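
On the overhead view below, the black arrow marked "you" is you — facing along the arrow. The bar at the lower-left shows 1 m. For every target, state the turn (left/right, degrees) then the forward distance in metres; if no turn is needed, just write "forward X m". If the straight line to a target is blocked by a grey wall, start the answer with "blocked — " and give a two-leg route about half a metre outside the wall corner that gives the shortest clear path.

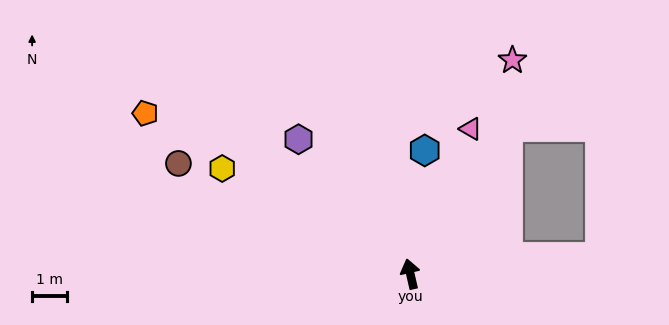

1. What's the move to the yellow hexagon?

turn left 48°, forward 6.2 m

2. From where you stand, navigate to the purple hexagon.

turn left 27°, forward 5.0 m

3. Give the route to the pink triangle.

turn right 36°, forward 4.5 m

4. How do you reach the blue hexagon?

turn right 20°, forward 3.6 m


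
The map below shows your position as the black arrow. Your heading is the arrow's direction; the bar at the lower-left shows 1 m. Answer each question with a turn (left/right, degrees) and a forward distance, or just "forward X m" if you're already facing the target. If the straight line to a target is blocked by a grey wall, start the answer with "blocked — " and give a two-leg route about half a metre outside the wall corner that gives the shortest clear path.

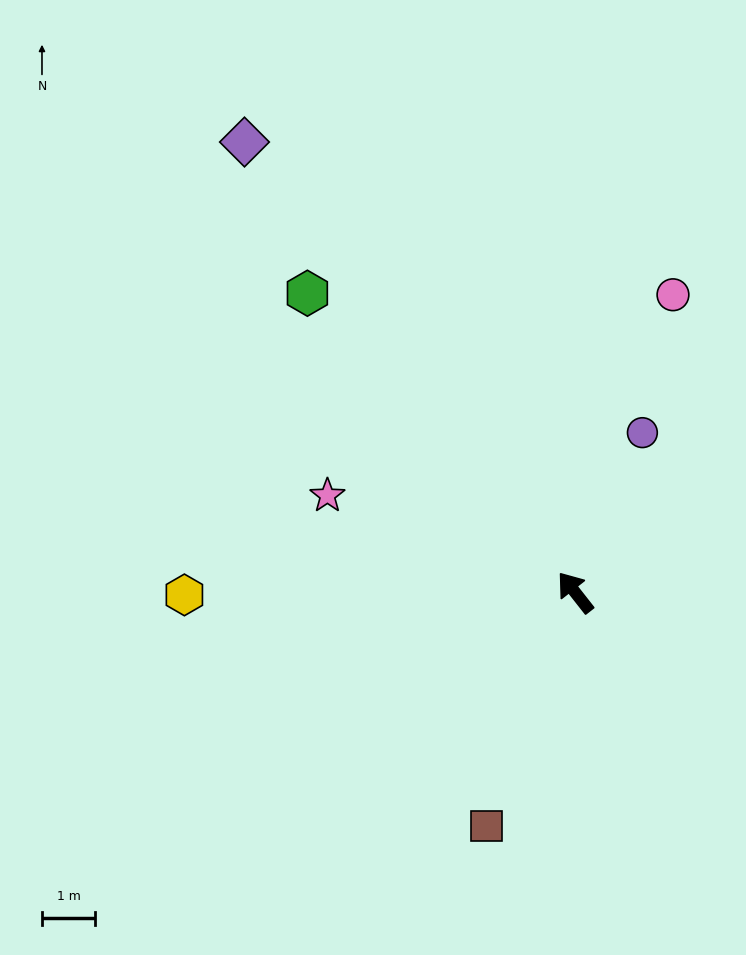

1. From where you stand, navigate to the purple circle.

turn right 61°, forward 3.2 m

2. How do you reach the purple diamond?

forward 10.5 m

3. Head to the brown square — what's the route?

turn left 121°, forward 4.7 m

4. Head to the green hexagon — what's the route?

turn left 4°, forward 7.5 m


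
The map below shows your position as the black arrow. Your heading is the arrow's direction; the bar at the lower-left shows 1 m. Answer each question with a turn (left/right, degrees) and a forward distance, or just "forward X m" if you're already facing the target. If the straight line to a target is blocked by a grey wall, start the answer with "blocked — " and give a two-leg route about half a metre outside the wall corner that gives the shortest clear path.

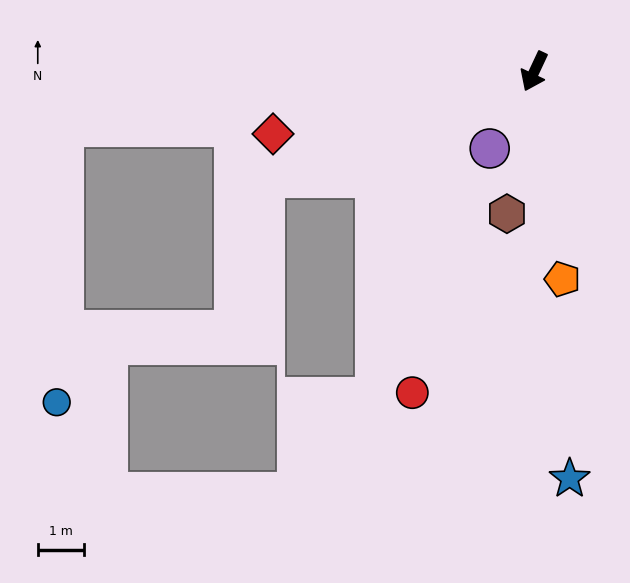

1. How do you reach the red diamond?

turn right 51°, forward 5.8 m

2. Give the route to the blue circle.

blocked — turn right 58°, forward 10.2 m, then turn left 82°, forward 5.9 m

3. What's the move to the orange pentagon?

turn left 33°, forward 4.5 m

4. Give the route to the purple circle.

turn right 5°, forward 1.9 m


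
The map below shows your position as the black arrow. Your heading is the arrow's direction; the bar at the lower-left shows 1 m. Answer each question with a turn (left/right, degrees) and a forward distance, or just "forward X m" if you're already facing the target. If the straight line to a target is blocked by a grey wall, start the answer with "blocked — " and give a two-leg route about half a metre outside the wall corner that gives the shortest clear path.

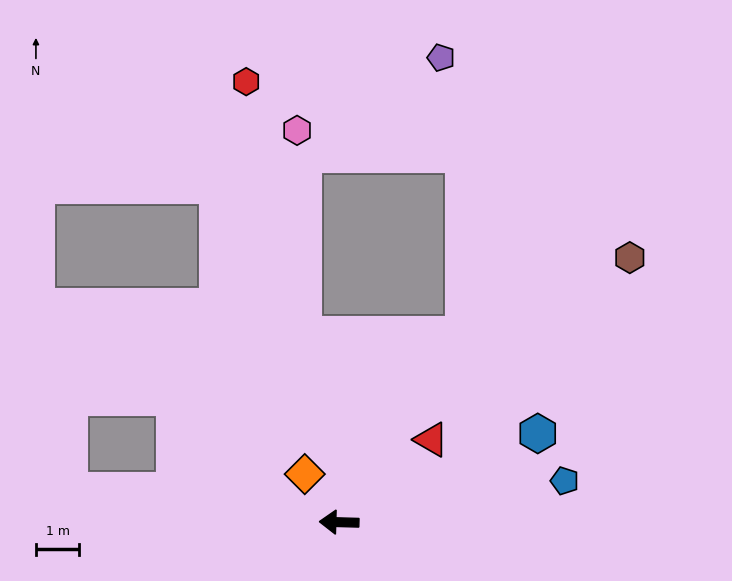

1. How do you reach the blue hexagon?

turn right 154°, forward 5.0 m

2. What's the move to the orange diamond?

turn right 53°, forward 1.4 m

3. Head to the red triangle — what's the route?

turn right 136°, forward 2.9 m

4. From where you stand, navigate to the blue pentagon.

turn right 168°, forward 5.3 m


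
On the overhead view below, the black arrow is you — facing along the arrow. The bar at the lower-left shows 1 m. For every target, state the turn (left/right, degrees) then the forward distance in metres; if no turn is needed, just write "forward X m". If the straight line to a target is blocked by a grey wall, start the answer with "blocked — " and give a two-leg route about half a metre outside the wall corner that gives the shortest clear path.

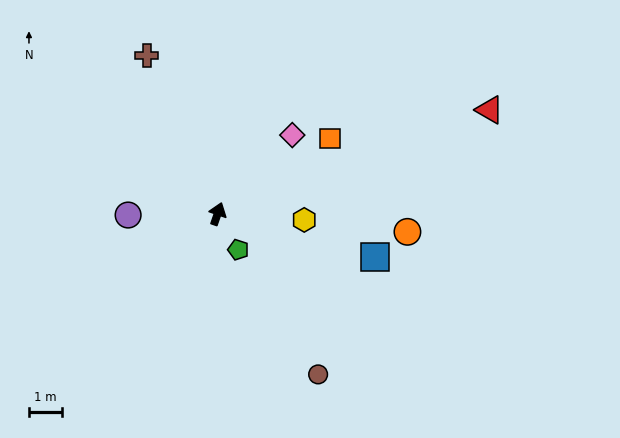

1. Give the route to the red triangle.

turn right 50°, forward 8.9 m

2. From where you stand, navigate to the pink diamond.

turn right 24°, forward 3.3 m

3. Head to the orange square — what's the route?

turn right 37°, forward 4.1 m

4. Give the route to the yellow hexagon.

turn right 75°, forward 2.6 m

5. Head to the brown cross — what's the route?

turn left 43°, forward 5.3 m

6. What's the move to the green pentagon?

turn right 131°, forward 1.3 m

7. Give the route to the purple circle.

turn left 110°, forward 2.7 m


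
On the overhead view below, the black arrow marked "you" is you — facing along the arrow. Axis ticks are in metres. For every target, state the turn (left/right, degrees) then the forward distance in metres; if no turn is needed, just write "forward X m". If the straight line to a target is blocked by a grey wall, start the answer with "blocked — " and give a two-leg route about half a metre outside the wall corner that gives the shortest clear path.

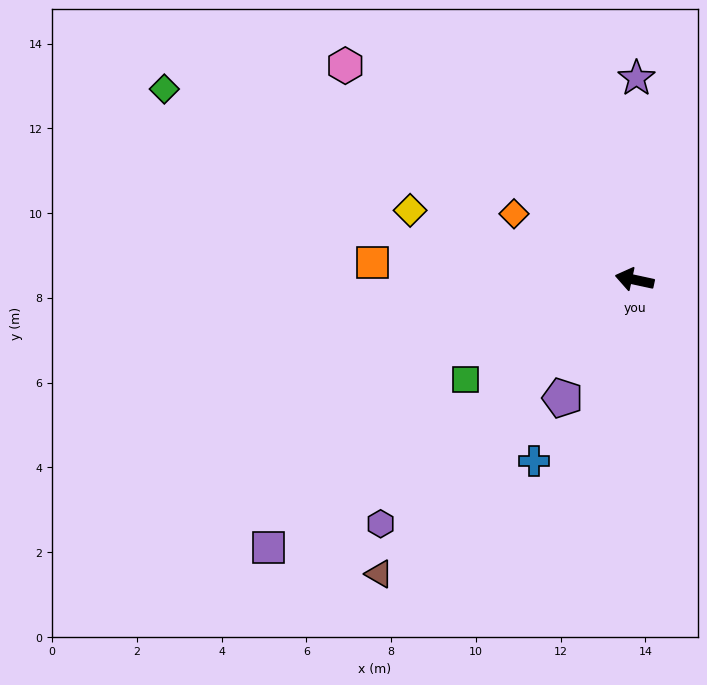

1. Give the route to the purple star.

turn right 78°, forward 4.8 m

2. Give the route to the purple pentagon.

turn left 71°, forward 3.3 m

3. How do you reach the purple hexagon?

turn left 56°, forward 8.3 m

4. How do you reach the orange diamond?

turn right 16°, forward 3.2 m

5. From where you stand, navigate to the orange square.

turn left 8°, forward 6.2 m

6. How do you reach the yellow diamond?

turn right 5°, forward 5.5 m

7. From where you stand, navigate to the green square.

turn left 43°, forward 4.6 m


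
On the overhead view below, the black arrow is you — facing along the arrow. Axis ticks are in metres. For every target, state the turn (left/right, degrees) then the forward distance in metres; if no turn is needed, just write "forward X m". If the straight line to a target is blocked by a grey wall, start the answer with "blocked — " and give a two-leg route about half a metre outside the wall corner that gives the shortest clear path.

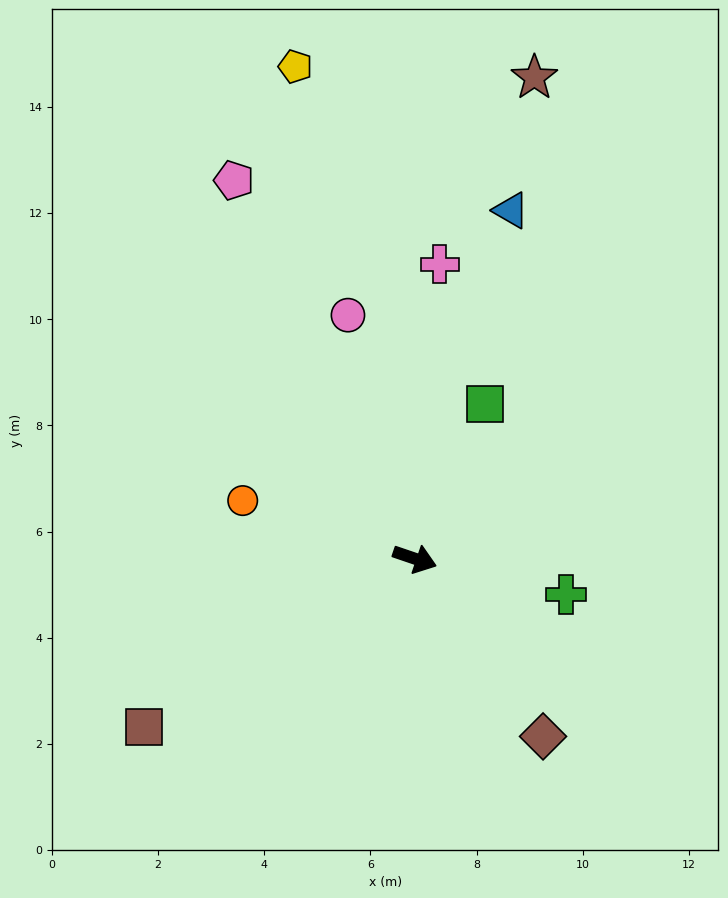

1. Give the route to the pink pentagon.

turn left 134°, forward 7.9 m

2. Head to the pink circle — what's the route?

turn left 124°, forward 4.8 m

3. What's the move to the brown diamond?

turn right 35°, forward 4.1 m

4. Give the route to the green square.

turn left 84°, forward 3.2 m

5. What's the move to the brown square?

turn right 129°, forward 6.0 m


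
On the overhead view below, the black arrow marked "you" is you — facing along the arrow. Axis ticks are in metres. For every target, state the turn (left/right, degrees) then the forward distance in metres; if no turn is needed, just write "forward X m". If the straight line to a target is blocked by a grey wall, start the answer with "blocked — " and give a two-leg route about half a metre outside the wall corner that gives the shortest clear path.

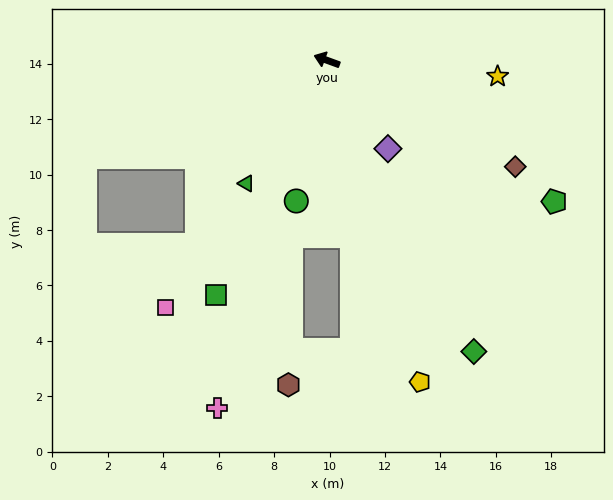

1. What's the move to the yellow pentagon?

turn left 126°, forward 12.1 m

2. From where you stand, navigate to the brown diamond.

turn left 171°, forward 7.8 m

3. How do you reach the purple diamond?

turn left 145°, forward 3.9 m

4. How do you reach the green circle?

turn left 98°, forward 5.2 m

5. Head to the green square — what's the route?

turn left 85°, forward 9.4 m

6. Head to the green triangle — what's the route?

turn left 77°, forward 5.3 m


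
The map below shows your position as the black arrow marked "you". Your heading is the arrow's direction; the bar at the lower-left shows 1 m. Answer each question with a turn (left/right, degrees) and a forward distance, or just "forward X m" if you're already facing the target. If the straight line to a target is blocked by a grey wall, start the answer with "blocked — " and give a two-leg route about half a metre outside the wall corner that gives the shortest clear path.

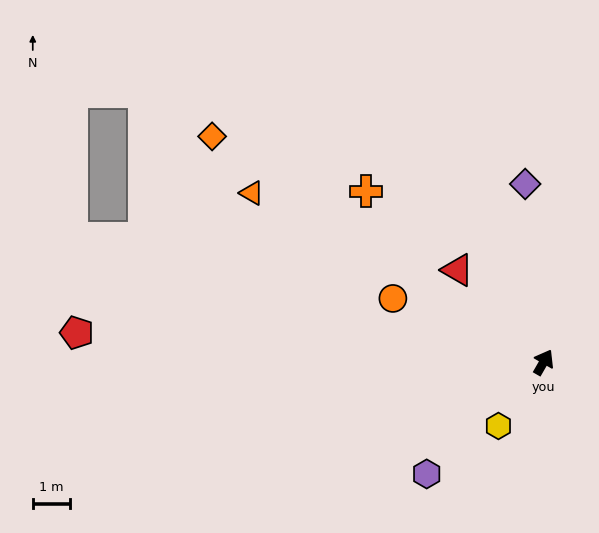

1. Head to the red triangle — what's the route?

turn left 73°, forward 3.4 m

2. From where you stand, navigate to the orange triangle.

turn left 90°, forward 9.0 m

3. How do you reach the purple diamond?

turn left 36°, forward 4.8 m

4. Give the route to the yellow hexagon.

turn left 175°, forward 2.1 m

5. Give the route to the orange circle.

turn left 97°, forward 4.4 m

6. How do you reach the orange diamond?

turn left 86°, forward 10.7 m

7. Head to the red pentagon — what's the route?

turn left 116°, forward 12.5 m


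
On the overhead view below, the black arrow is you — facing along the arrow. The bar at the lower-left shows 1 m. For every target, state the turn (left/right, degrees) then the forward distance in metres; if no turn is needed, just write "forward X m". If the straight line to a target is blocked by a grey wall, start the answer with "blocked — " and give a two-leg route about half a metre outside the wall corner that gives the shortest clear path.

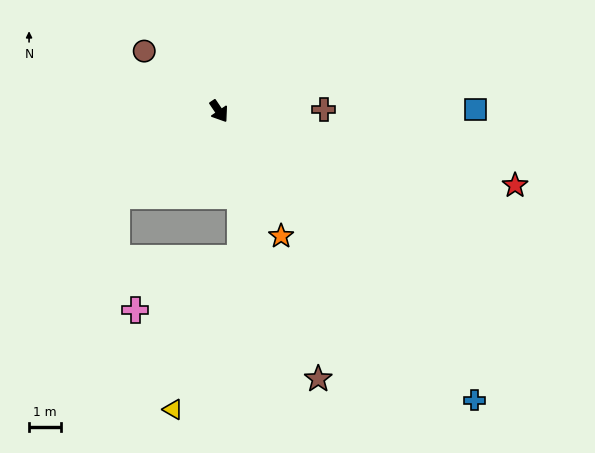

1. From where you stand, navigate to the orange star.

turn right 8°, forward 4.3 m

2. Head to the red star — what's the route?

turn left 42°, forward 9.5 m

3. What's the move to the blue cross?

turn left 7°, forward 12.0 m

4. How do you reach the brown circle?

turn right 163°, forward 3.0 m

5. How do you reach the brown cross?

turn left 57°, forward 3.3 m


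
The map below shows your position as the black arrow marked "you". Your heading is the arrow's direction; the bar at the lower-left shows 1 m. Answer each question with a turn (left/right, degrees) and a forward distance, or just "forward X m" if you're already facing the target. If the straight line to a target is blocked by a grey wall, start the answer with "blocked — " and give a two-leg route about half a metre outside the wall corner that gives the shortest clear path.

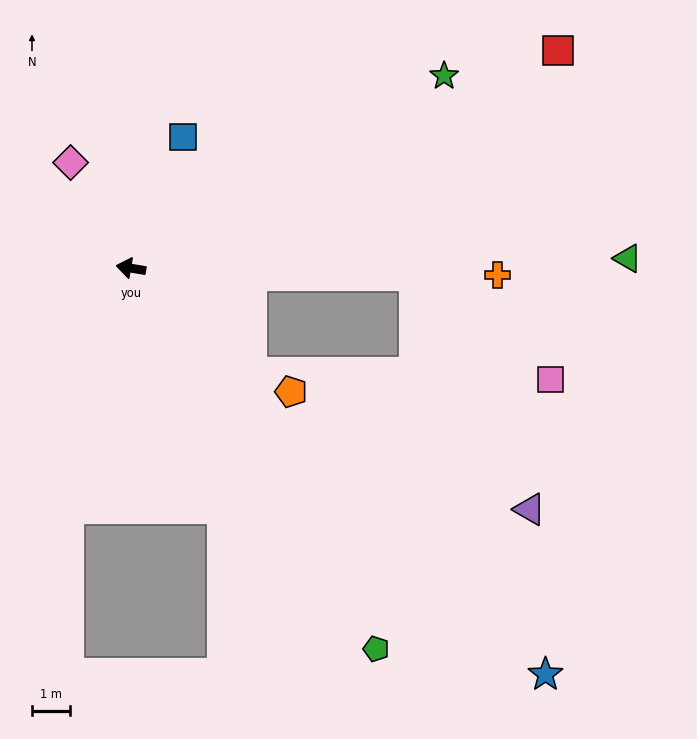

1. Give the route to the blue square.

turn right 102°, forward 3.7 m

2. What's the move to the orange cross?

turn right 171°, forward 9.7 m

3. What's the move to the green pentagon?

turn left 132°, forward 11.9 m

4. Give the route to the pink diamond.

turn right 51°, forward 3.2 m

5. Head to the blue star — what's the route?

turn left 145°, forward 15.3 m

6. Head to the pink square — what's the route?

blocked — turn right 172°, forward 7.5 m, then turn right 36°, forward 4.5 m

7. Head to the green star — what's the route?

turn right 139°, forward 9.7 m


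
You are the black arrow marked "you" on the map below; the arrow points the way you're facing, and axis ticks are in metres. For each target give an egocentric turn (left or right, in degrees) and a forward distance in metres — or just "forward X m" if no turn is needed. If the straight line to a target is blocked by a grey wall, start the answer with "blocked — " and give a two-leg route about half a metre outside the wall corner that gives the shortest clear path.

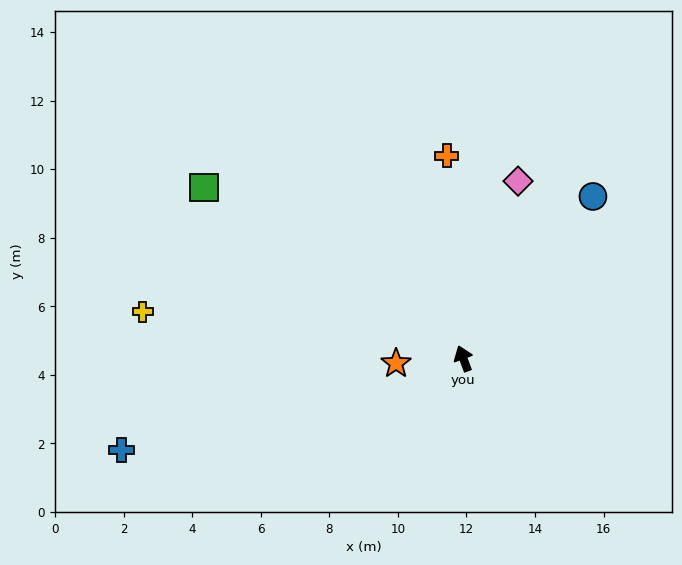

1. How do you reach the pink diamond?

turn right 37°, forward 5.4 m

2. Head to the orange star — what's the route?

turn left 74°, forward 2.0 m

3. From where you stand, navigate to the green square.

turn left 36°, forward 9.1 m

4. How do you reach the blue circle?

turn right 59°, forward 6.1 m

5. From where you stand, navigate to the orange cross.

turn right 16°, forward 5.9 m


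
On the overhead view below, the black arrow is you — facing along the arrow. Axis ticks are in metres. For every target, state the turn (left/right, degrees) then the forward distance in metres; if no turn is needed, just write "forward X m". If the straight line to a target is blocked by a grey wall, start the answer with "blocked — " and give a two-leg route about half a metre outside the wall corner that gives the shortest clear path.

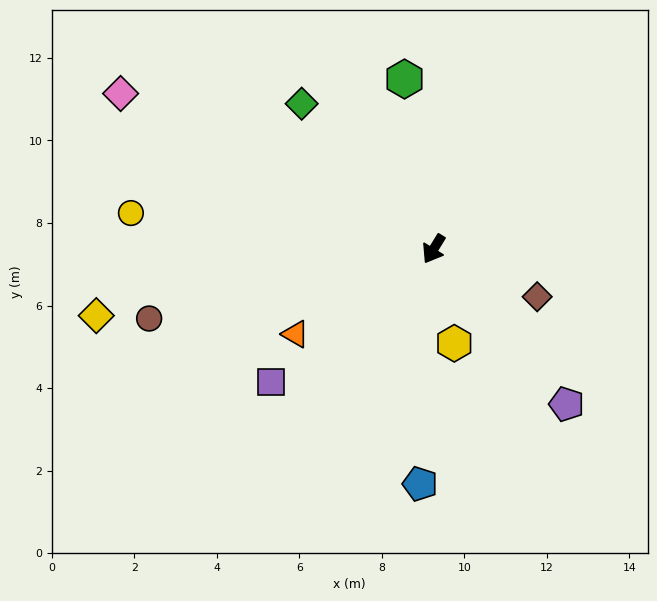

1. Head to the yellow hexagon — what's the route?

turn left 44°, forward 2.3 m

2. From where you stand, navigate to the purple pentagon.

turn left 72°, forward 4.9 m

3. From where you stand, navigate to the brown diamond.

turn left 97°, forward 2.8 m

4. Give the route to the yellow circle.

turn right 65°, forward 7.4 m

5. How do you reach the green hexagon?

turn right 139°, forward 4.2 m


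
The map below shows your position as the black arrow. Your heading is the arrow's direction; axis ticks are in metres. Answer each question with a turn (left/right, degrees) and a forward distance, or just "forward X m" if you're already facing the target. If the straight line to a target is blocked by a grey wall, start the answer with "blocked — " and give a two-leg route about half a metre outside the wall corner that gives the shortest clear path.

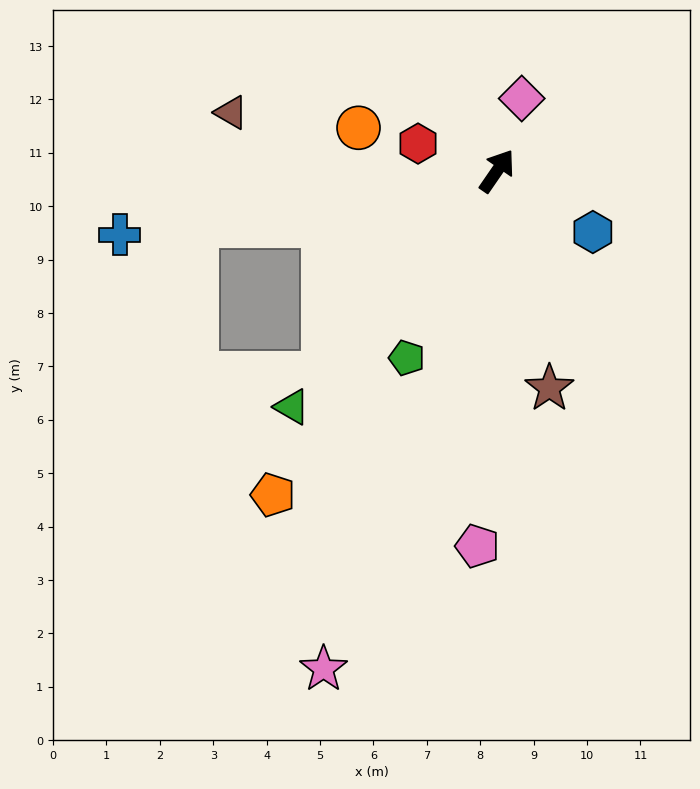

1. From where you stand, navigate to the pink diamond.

turn left 16°, forward 1.4 m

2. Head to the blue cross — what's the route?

turn left 134°, forward 7.2 m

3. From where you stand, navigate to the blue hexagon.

turn right 88°, forward 2.1 m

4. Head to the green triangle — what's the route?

turn left 174°, forward 5.9 m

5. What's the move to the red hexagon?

turn left 105°, forward 1.6 m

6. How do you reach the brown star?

turn right 132°, forward 4.2 m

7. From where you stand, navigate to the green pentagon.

turn right 171°, forward 3.9 m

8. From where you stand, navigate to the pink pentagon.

turn right 148°, forward 7.0 m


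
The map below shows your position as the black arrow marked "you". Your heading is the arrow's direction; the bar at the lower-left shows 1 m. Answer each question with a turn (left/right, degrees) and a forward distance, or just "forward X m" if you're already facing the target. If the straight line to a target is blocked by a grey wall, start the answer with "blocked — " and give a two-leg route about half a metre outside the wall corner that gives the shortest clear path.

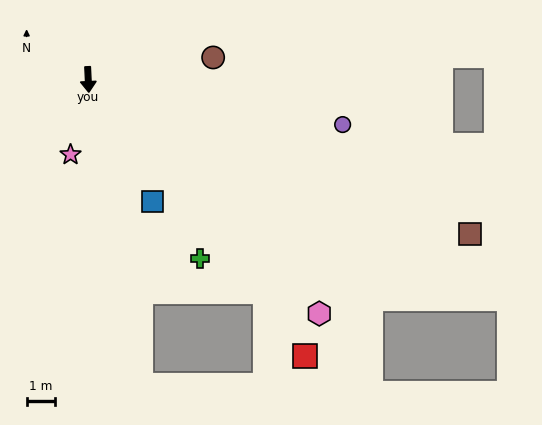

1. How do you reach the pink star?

turn right 16°, forward 2.7 m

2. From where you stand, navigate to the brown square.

turn left 65°, forward 14.6 m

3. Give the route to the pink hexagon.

turn left 42°, forward 11.7 m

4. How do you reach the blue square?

turn left 25°, forward 4.9 m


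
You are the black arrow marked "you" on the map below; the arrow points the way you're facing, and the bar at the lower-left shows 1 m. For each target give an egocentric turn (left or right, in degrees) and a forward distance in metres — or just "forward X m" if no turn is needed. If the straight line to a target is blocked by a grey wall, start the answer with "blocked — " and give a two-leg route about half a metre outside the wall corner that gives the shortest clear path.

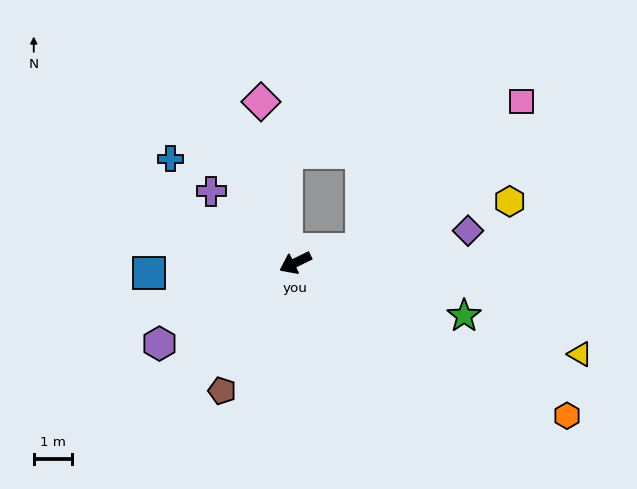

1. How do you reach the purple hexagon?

turn left 5°, forward 4.1 m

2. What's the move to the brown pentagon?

turn left 34°, forward 3.9 m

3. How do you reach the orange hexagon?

turn left 124°, forward 8.1 m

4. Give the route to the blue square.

turn right 22°, forward 3.8 m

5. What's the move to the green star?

turn left 136°, forward 4.6 m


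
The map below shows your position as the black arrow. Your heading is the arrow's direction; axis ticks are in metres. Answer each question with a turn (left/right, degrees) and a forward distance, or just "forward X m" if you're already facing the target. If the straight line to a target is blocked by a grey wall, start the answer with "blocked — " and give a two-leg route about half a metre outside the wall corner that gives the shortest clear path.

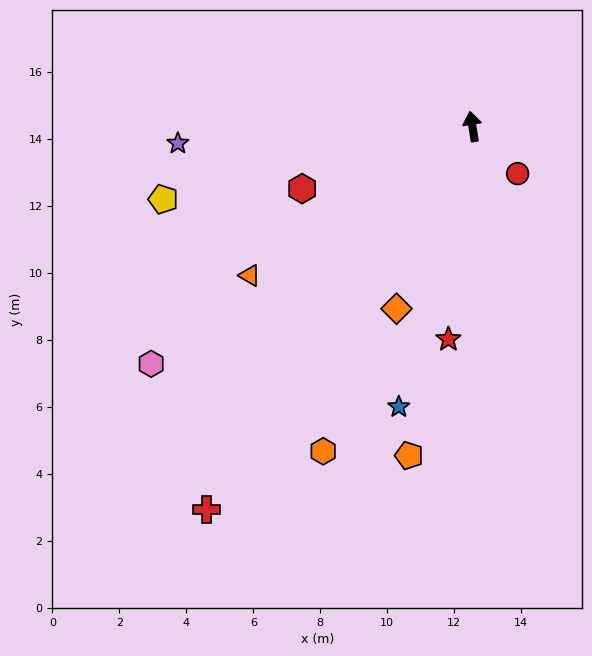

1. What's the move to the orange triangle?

turn left 115°, forward 8.0 m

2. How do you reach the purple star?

turn left 84°, forward 8.8 m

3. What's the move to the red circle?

turn right 145°, forward 1.9 m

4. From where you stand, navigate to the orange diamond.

turn left 148°, forward 5.9 m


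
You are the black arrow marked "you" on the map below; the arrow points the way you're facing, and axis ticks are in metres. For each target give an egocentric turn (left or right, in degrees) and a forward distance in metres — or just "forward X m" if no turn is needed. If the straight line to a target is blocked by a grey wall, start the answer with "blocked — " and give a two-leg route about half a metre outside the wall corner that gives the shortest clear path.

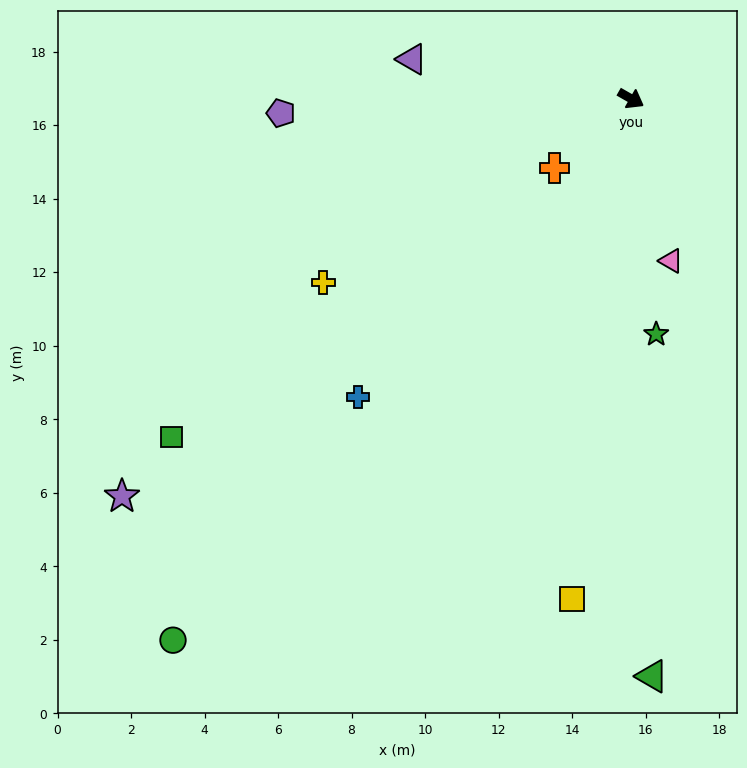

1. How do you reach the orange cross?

turn right 108°, forward 2.8 m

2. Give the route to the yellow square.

turn right 67°, forward 13.7 m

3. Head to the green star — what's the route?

turn right 54°, forward 6.4 m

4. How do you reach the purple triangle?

turn right 161°, forward 6.1 m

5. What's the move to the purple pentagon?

turn right 148°, forward 9.5 m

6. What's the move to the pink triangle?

turn right 46°, forward 4.5 m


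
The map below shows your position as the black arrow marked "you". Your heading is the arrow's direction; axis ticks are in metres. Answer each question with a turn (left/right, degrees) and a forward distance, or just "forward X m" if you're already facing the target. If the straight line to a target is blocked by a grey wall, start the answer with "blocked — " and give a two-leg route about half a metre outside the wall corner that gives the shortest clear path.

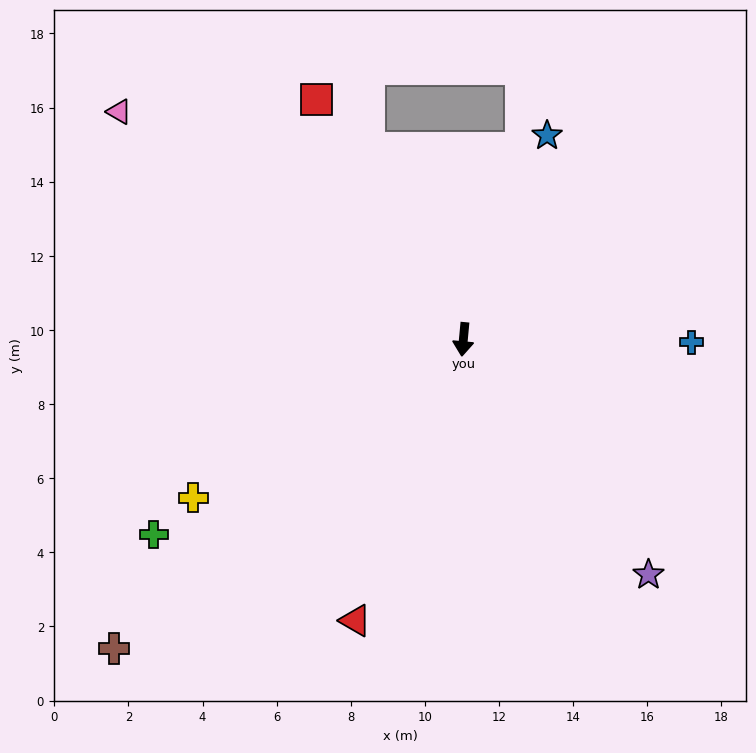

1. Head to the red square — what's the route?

turn right 143°, forward 7.6 m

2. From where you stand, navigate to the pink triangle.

turn right 118°, forward 11.1 m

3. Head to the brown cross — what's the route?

turn right 43°, forward 12.6 m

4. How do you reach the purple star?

turn left 44°, forward 8.1 m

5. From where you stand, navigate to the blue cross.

turn left 95°, forward 6.2 m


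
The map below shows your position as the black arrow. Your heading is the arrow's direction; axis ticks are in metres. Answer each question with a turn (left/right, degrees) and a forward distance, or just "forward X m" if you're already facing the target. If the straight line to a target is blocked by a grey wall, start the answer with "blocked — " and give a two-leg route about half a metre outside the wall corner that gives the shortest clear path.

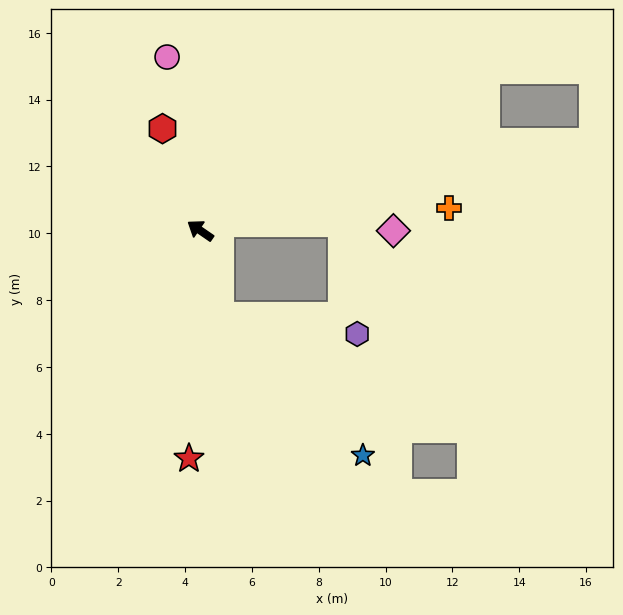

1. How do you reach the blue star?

blocked — turn left 138°, forward 2.6 m, then turn left 32°, forward 6.0 m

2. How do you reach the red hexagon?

turn right 35°, forward 3.3 m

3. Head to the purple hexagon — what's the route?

blocked — turn left 138°, forward 2.6 m, then turn left 69°, forward 4.1 m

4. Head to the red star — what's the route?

turn left 122°, forward 6.8 m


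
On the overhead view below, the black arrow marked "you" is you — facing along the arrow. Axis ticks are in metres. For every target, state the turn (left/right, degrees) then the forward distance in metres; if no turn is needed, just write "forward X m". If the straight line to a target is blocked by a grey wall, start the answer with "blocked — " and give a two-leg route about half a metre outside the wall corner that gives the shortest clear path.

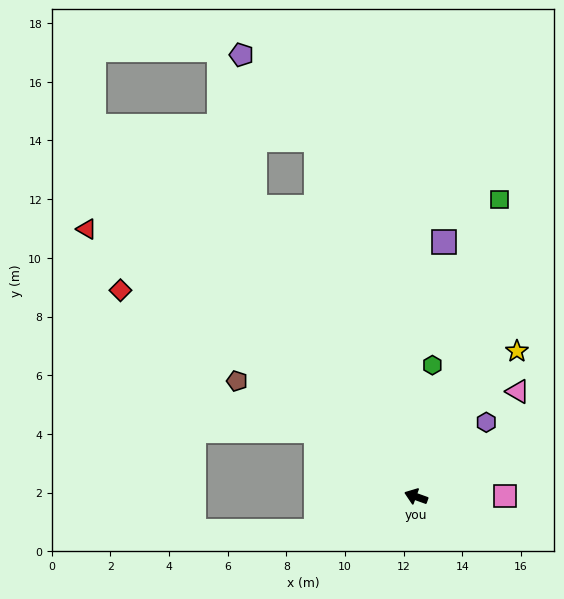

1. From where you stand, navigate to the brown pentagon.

turn right 13°, forward 7.3 m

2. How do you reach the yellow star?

turn right 105°, forward 6.0 m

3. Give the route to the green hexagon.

turn right 77°, forward 4.5 m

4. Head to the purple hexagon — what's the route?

turn right 114°, forward 3.5 m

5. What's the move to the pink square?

turn right 160°, forward 3.0 m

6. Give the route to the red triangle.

turn right 19°, forward 14.5 m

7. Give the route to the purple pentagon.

blocked — turn right 55°, forward 12.6 m, then turn left 26°, forward 3.9 m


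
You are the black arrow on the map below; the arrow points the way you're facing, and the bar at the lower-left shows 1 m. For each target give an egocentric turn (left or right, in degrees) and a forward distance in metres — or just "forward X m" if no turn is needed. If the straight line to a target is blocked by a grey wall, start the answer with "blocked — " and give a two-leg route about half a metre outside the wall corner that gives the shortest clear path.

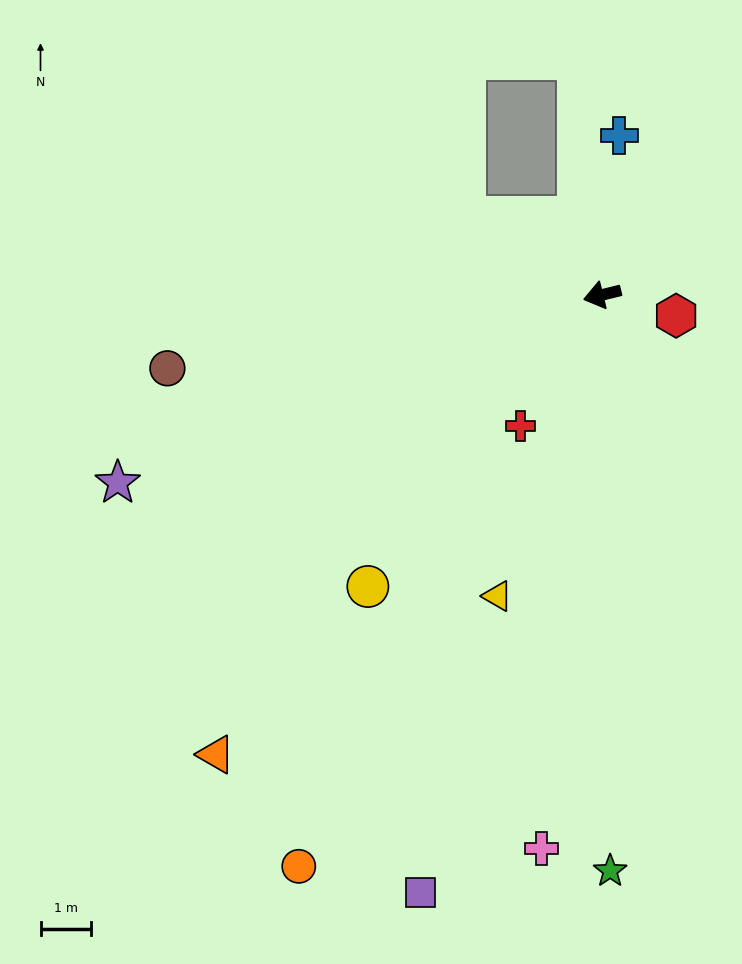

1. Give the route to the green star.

turn left 77°, forward 11.3 m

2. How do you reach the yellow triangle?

turn left 57°, forward 6.3 m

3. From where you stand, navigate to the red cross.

turn left 44°, forward 3.0 m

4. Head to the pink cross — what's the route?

turn left 70°, forward 11.0 m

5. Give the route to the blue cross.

turn right 110°, forward 3.2 m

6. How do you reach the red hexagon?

turn left 150°, forward 1.5 m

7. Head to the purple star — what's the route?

turn left 7°, forward 10.2 m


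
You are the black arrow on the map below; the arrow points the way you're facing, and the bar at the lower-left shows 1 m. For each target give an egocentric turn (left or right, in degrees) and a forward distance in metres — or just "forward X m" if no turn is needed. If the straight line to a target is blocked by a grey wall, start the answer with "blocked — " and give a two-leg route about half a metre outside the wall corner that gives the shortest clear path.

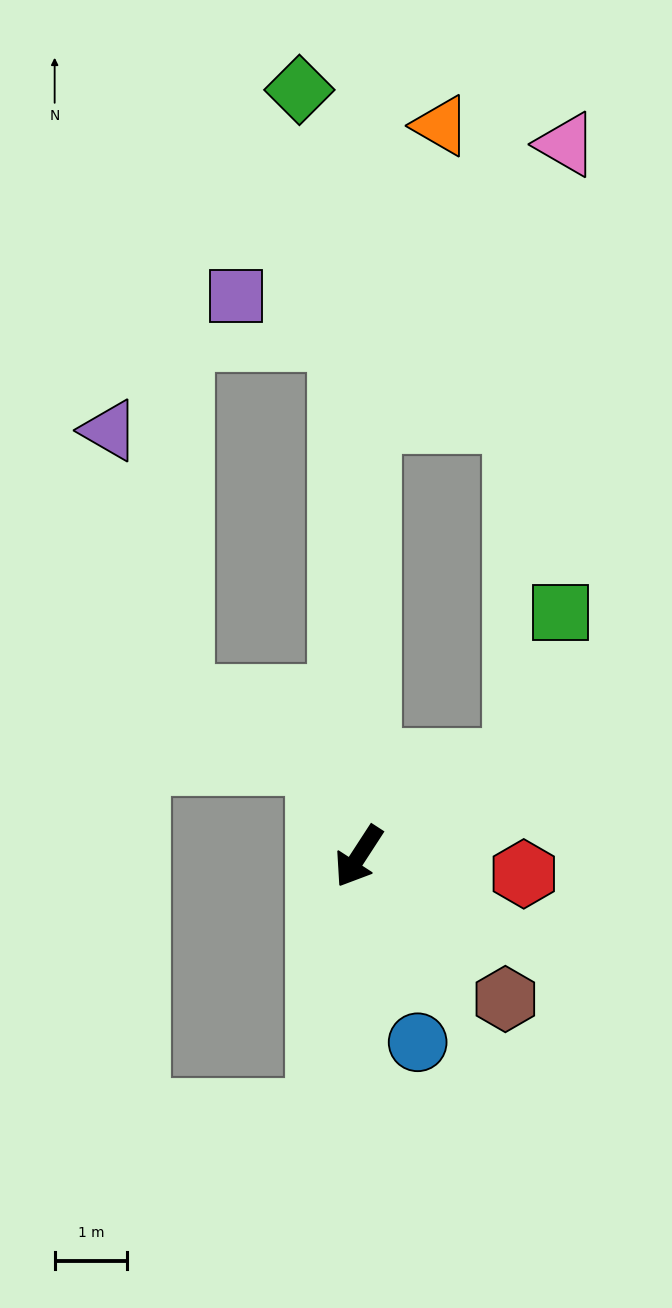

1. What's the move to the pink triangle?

blocked — turn right 149°, forward 6.0 m, then turn right 33°, forward 4.7 m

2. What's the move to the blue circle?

turn left 51°, forward 2.7 m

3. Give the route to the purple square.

blocked — turn right 145°, forward 7.1 m, then turn left 65°, forward 1.5 m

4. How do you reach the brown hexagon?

turn left 79°, forward 2.8 m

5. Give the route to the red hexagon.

turn left 117°, forward 2.3 m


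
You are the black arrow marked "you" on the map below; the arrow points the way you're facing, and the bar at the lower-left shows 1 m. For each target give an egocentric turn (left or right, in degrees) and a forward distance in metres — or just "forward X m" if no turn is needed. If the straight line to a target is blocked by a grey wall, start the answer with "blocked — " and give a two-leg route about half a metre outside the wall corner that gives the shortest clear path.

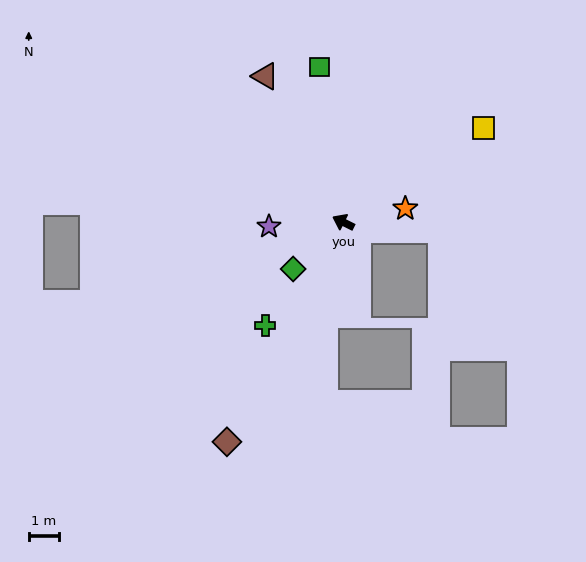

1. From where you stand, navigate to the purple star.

turn left 30°, forward 2.4 m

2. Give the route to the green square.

turn right 55°, forward 5.1 m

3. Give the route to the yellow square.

turn right 120°, forward 5.5 m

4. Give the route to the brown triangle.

turn right 35°, forward 5.4 m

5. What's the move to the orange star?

turn right 141°, forward 2.1 m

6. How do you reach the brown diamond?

turn left 89°, forward 8.1 m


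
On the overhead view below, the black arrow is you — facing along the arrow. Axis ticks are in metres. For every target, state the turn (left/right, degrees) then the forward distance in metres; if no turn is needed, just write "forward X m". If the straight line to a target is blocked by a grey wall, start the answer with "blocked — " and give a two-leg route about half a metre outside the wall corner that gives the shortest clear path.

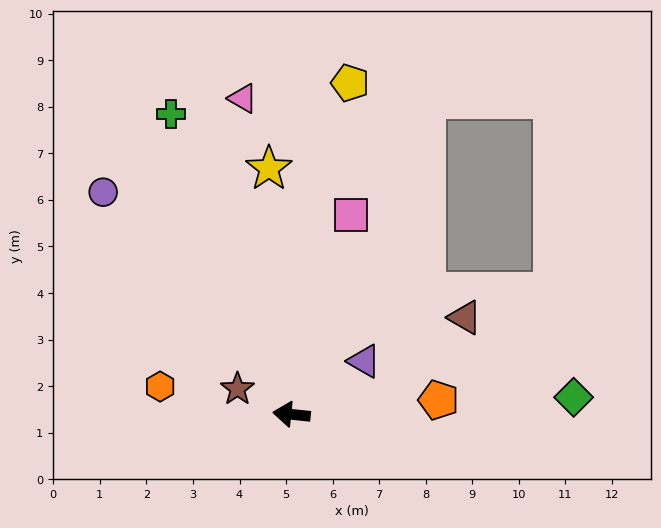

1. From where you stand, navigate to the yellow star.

turn right 79°, forward 5.3 m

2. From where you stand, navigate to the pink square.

turn right 101°, forward 4.5 m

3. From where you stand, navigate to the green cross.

turn right 62°, forward 7.0 m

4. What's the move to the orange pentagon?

turn right 168°, forward 3.2 m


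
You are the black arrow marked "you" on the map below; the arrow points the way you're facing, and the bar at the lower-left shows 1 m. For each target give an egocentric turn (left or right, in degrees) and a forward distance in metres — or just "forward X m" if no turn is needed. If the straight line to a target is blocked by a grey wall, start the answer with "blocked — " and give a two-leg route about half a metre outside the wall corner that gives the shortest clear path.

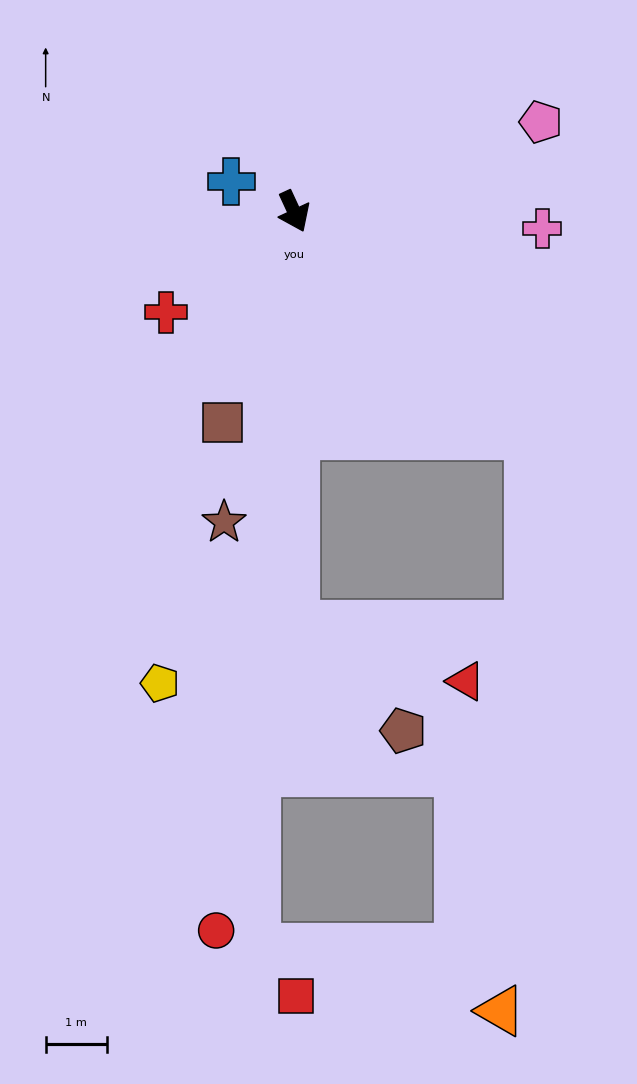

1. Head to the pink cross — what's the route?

turn left 61°, forward 4.1 m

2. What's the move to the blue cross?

turn right 140°, forward 1.1 m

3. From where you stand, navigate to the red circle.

turn right 31°, forward 11.9 m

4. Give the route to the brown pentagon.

blocked — turn right 25°, forward 6.8 m, then turn left 46°, forward 2.5 m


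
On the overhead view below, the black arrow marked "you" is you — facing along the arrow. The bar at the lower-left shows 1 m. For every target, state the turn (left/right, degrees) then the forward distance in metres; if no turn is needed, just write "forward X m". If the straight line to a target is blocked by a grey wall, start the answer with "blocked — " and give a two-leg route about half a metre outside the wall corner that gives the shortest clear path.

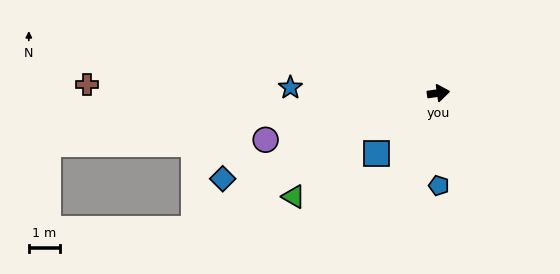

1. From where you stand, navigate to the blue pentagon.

turn right 98°, forward 3.0 m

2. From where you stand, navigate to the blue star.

turn left 170°, forward 4.8 m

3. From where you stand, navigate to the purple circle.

turn right 173°, forward 5.8 m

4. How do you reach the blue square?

turn right 144°, forward 2.8 m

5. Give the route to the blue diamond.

turn right 166°, forward 7.5 m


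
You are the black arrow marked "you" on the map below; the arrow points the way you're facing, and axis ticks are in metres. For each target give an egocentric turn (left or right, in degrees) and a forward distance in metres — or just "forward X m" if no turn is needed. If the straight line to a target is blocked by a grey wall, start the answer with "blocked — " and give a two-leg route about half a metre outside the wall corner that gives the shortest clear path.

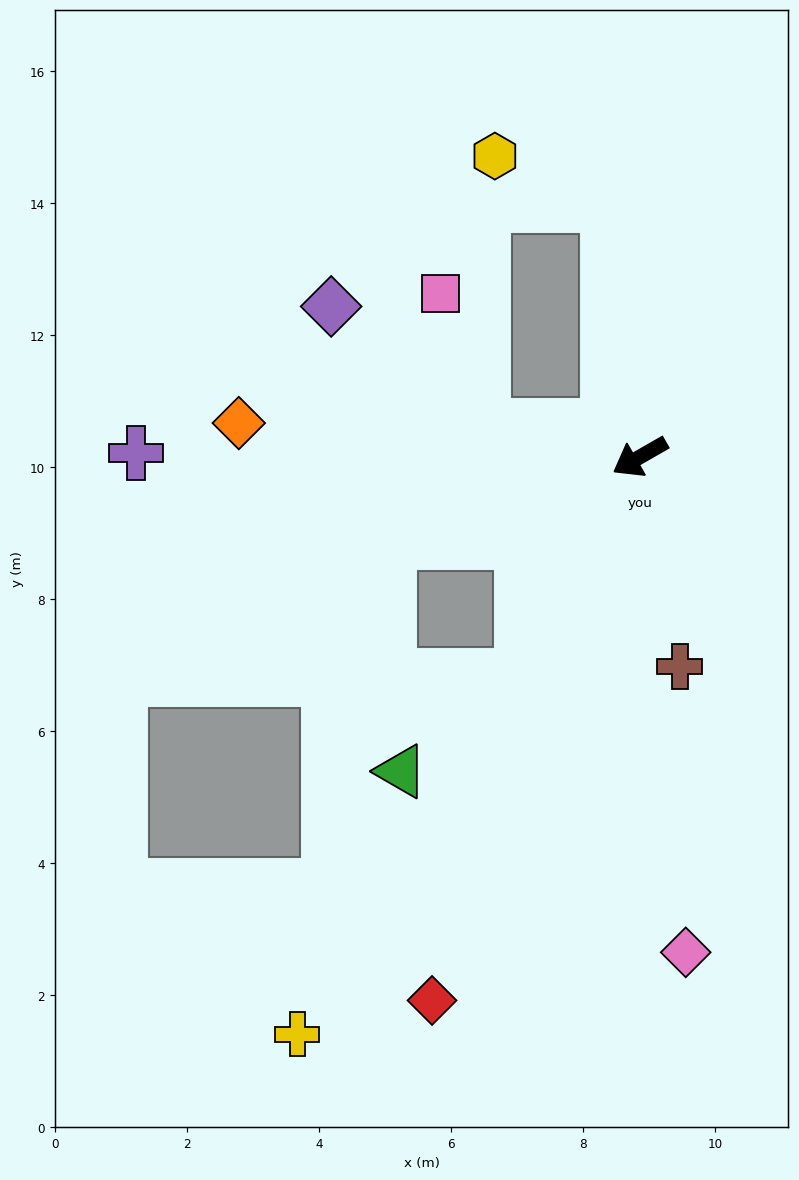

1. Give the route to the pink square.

blocked — turn right 41°, forward 2.4 m, then turn right 62°, forward 2.1 m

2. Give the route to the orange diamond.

turn right 35°, forward 6.1 m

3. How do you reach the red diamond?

turn left 39°, forward 8.8 m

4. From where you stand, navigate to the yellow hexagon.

blocked — turn right 113°, forward 3.9 m, then turn left 60°, forward 1.9 m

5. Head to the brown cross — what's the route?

turn left 71°, forward 3.2 m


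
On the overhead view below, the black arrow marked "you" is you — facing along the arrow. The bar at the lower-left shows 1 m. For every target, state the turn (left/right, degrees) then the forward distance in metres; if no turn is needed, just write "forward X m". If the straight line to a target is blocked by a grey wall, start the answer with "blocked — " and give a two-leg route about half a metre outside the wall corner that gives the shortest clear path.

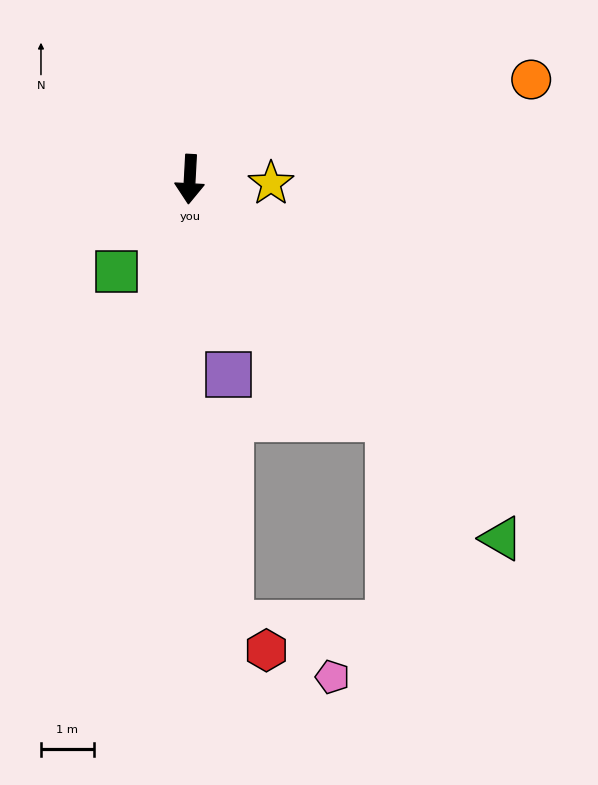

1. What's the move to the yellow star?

turn left 90°, forward 1.5 m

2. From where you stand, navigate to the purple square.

turn left 14°, forward 3.8 m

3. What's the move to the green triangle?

turn left 44°, forward 9.0 m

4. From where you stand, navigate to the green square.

turn right 35°, forward 2.2 m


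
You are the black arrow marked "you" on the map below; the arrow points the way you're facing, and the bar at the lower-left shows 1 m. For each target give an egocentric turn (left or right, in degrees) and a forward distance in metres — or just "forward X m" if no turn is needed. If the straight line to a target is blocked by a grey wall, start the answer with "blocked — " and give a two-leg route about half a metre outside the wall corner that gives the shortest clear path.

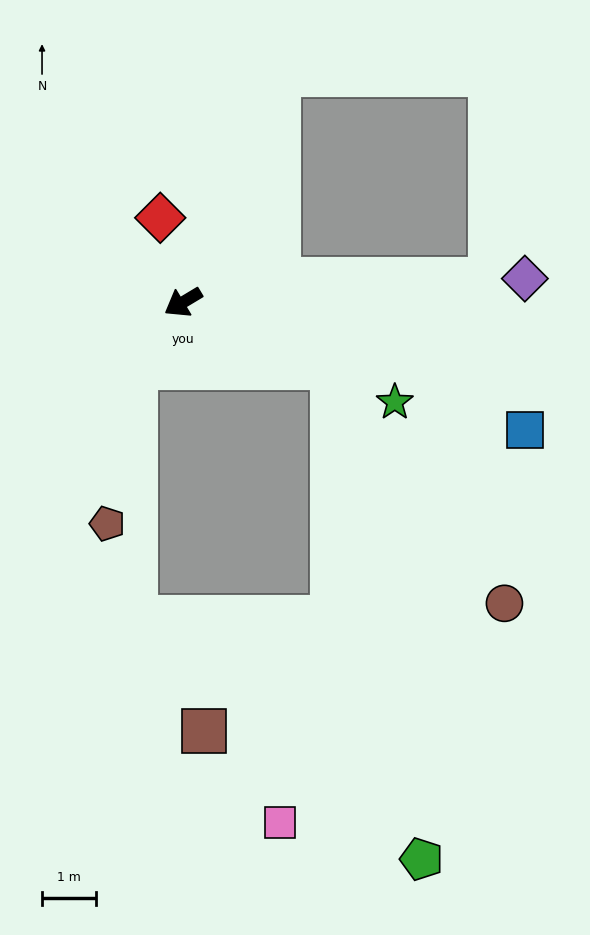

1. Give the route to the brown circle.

blocked — turn left 126°, forward 3.0 m, then turn right 31°, forward 5.4 m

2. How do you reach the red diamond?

turn right 106°, forward 1.6 m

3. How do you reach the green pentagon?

blocked — turn left 126°, forward 3.0 m, then turn right 57°, forward 9.3 m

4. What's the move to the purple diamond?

turn left 153°, forward 6.4 m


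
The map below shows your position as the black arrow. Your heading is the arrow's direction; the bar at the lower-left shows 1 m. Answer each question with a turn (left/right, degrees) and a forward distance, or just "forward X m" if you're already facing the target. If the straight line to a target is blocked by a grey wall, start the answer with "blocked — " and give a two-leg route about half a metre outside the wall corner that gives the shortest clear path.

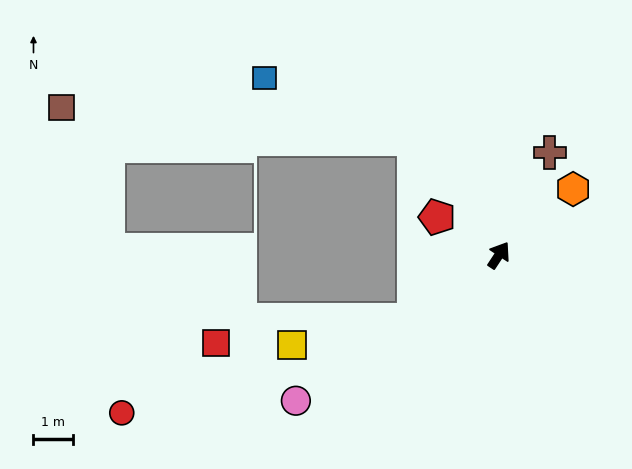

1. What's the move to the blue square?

blocked — turn left 70°, forward 3.7 m, then turn left 31°, forward 4.1 m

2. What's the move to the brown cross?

turn left 7°, forward 2.9 m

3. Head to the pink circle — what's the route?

turn left 159°, forward 6.4 m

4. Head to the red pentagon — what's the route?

turn left 92°, forward 1.9 m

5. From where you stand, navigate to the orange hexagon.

turn right 15°, forward 2.5 m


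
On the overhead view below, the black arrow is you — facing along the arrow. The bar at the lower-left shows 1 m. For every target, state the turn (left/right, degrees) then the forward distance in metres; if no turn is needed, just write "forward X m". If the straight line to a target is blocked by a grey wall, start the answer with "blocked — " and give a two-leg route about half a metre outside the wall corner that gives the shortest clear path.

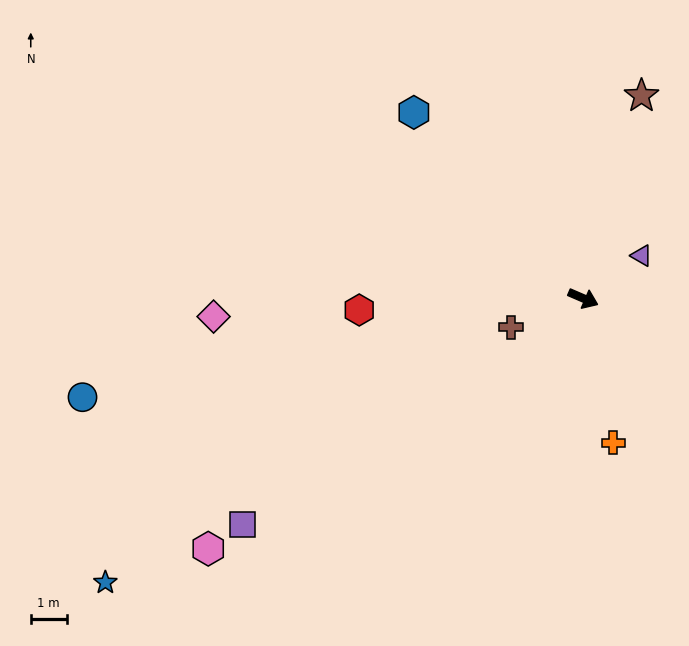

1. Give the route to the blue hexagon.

turn left 156°, forward 7.0 m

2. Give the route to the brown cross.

turn right 135°, forward 2.2 m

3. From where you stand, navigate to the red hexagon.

turn right 154°, forward 6.3 m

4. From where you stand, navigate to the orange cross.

turn right 55°, forward 4.1 m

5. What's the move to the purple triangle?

turn left 60°, forward 2.0 m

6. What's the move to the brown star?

turn left 97°, forward 5.9 m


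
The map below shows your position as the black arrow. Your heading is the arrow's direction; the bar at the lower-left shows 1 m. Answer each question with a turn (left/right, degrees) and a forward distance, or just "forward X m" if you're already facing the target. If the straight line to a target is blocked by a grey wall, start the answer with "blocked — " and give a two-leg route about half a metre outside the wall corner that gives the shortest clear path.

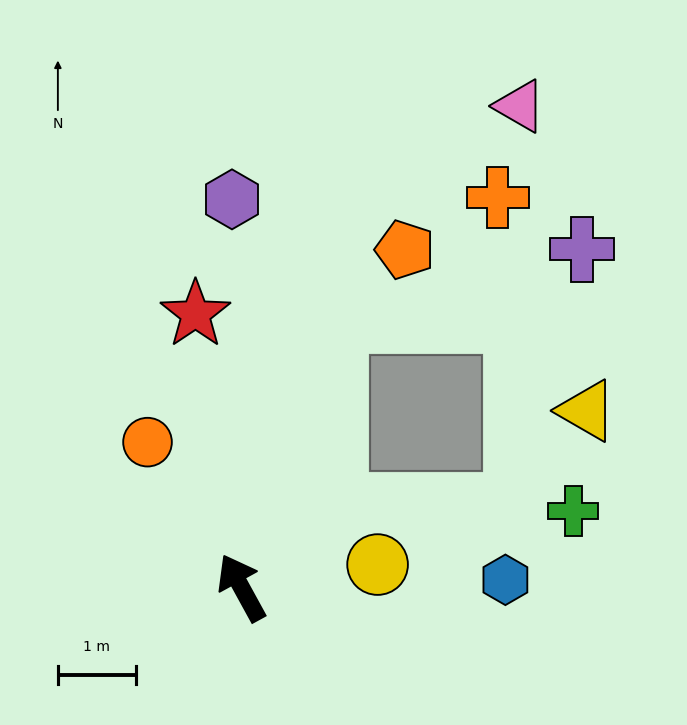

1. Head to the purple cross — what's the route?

blocked — turn right 48°, forward 3.6 m, then turn right 55°, forward 3.3 m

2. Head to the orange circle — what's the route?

turn left 4°, forward 2.2 m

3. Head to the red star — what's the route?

turn right 19°, forward 3.6 m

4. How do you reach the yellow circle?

turn right 109°, forward 1.8 m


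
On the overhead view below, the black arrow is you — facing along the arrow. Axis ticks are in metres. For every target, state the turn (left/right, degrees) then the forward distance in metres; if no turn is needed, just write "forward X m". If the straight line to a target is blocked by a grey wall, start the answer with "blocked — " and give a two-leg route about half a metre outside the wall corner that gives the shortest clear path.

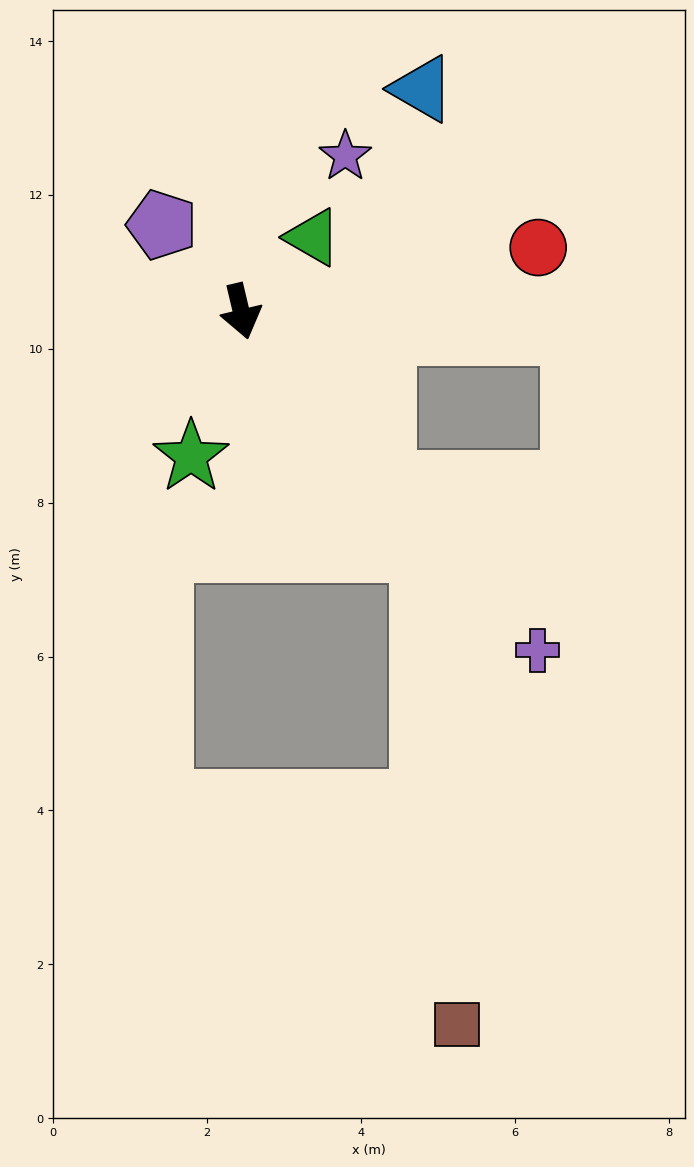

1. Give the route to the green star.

turn right 32°, forward 2.0 m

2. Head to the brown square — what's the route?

blocked — turn left 24°, forward 3.9 m, then turn right 33°, forward 6.2 m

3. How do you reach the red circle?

turn left 89°, forward 3.9 m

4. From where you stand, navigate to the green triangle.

turn left 123°, forward 1.3 m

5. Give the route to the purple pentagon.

turn right 151°, forward 1.5 m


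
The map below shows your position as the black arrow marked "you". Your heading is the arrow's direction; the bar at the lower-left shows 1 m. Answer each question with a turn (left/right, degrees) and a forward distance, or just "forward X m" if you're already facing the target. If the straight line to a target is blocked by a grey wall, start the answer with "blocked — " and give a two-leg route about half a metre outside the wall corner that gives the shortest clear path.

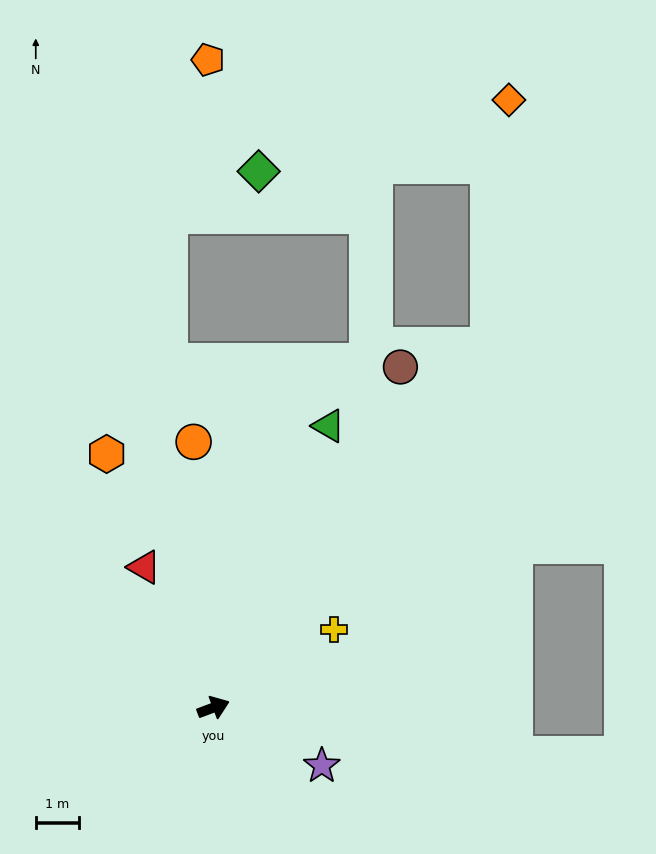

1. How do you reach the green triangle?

turn left 47°, forward 7.1 m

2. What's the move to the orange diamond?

blocked — turn left 32°, forward 10.6 m, then turn left 33°, forward 5.7 m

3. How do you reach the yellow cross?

turn left 12°, forward 3.4 m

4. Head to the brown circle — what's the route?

turn left 41°, forward 9.1 m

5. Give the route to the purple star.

turn right 49°, forward 2.9 m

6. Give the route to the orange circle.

turn left 74°, forward 6.2 m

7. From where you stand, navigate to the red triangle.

turn left 96°, forward 3.7 m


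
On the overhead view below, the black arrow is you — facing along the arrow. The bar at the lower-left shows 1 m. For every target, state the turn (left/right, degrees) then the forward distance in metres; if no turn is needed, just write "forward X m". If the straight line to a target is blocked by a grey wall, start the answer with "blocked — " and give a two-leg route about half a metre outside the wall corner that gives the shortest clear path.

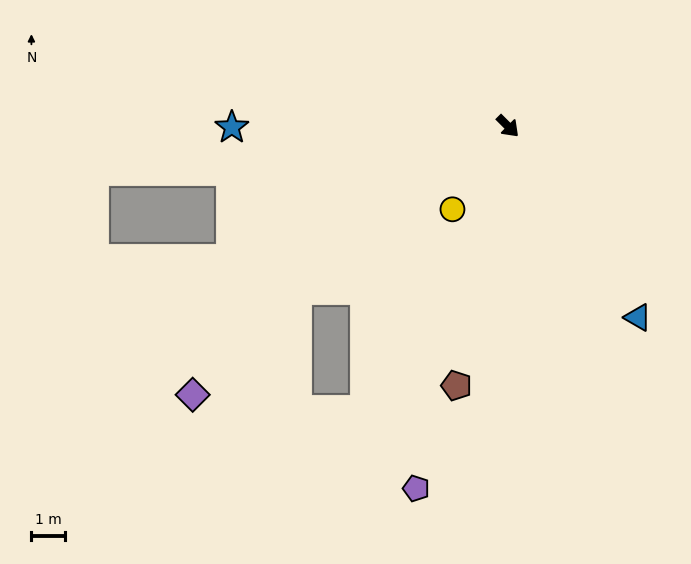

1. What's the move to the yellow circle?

turn right 79°, forward 3.0 m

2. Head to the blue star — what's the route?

turn right 135°, forward 8.2 m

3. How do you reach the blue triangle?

turn right 11°, forward 6.8 m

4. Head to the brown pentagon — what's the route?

turn right 56°, forward 7.8 m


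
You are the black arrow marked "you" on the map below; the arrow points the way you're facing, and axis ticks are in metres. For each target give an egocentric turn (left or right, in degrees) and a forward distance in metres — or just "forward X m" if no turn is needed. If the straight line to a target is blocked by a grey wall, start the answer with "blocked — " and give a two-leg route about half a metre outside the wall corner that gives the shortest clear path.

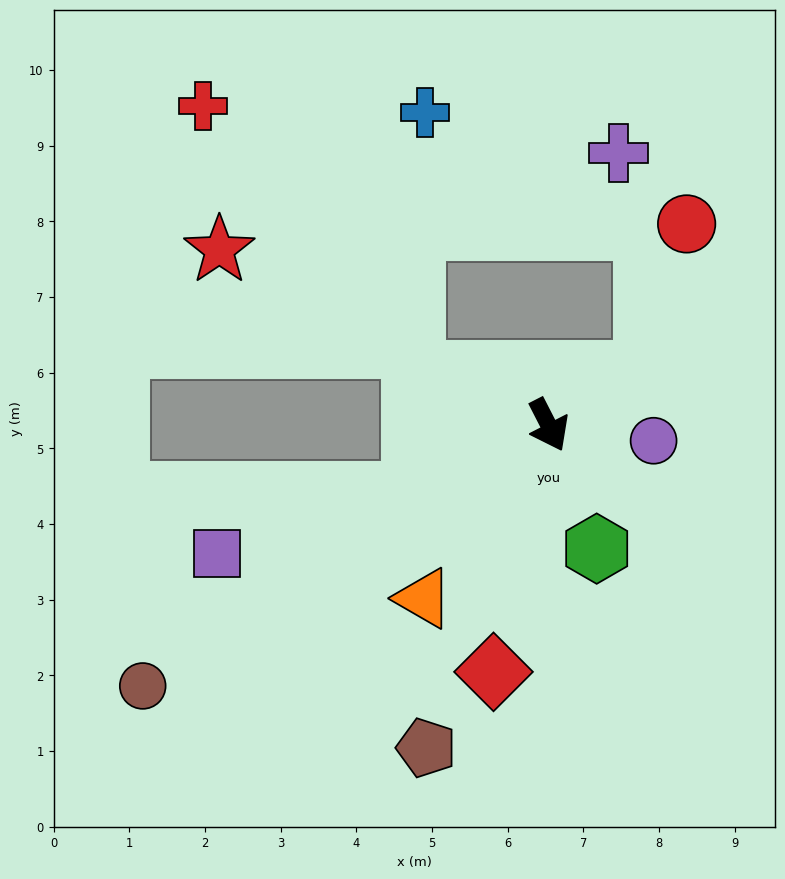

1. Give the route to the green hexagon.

turn right 6°, forward 1.8 m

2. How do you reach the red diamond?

turn right 40°, forward 3.3 m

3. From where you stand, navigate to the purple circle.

turn left 54°, forward 1.4 m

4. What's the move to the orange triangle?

turn right 63°, forward 2.8 m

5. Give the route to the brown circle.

turn right 84°, forward 6.4 m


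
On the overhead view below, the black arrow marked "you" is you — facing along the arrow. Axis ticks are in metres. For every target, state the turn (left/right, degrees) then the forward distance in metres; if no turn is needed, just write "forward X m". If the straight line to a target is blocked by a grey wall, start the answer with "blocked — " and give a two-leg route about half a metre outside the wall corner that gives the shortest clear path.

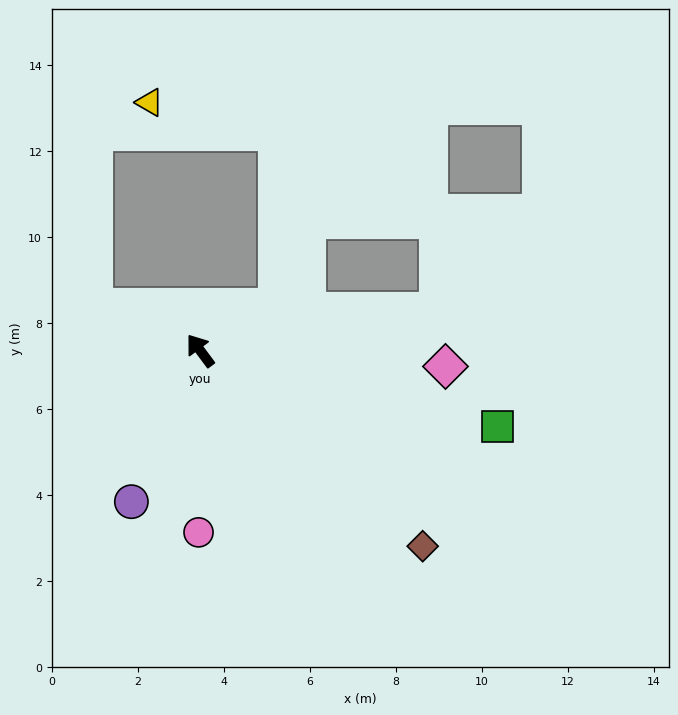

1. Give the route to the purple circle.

turn left 119°, forward 3.9 m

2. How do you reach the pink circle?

turn left 143°, forward 4.2 m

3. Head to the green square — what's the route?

turn right 141°, forward 7.1 m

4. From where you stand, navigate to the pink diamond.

turn right 130°, forward 5.7 m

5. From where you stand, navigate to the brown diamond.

turn right 168°, forward 6.9 m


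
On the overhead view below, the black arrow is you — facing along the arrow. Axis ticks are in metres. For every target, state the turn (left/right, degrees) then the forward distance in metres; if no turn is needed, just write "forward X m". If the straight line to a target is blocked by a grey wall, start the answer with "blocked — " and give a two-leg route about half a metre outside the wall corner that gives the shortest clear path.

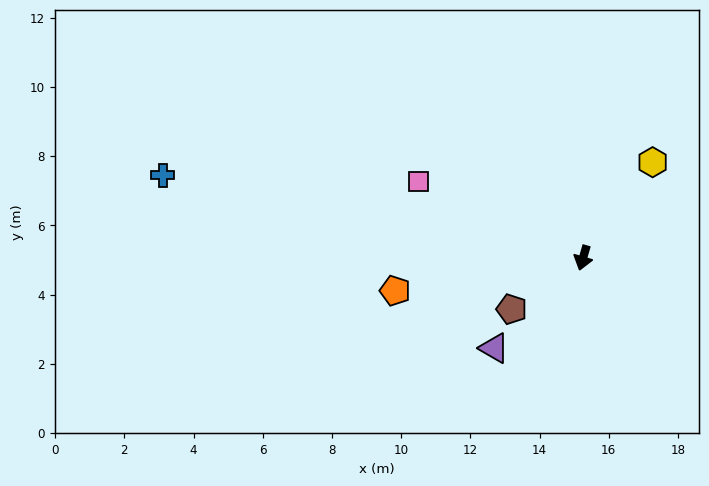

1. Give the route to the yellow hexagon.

turn left 160°, forward 3.4 m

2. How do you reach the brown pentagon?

turn right 38°, forward 2.5 m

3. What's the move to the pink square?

turn right 99°, forward 5.2 m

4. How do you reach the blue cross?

turn right 85°, forward 12.4 m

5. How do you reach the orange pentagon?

turn right 64°, forward 5.5 m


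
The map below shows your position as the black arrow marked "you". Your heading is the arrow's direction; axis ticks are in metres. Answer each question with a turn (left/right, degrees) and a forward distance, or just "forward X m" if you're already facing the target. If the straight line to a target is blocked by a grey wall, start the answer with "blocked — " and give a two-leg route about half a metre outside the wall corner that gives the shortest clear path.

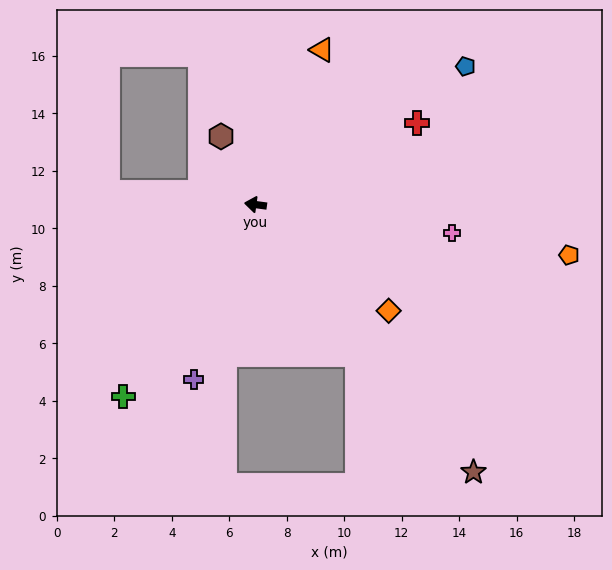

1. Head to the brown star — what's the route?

turn left 137°, forward 12.0 m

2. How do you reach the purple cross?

turn left 78°, forward 6.5 m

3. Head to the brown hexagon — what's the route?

turn right 55°, forward 2.7 m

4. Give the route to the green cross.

turn left 63°, forward 8.1 m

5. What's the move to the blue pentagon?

turn right 139°, forward 8.7 m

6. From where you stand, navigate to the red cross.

turn right 145°, forward 6.3 m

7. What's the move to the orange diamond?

turn left 149°, forward 5.9 m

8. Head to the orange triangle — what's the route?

turn right 106°, forward 5.9 m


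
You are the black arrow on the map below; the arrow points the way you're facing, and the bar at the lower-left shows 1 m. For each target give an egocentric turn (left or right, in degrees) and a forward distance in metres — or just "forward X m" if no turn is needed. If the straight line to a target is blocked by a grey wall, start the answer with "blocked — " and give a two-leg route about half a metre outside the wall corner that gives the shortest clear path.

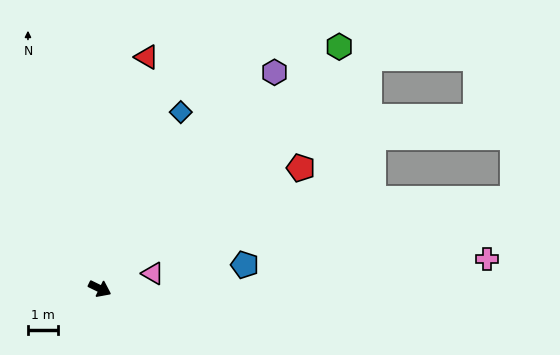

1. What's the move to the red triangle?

turn left 105°, forward 7.9 m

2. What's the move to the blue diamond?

turn left 91°, forward 6.5 m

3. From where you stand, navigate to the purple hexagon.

turn left 77°, forward 9.2 m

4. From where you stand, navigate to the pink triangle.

turn left 42°, forward 1.8 m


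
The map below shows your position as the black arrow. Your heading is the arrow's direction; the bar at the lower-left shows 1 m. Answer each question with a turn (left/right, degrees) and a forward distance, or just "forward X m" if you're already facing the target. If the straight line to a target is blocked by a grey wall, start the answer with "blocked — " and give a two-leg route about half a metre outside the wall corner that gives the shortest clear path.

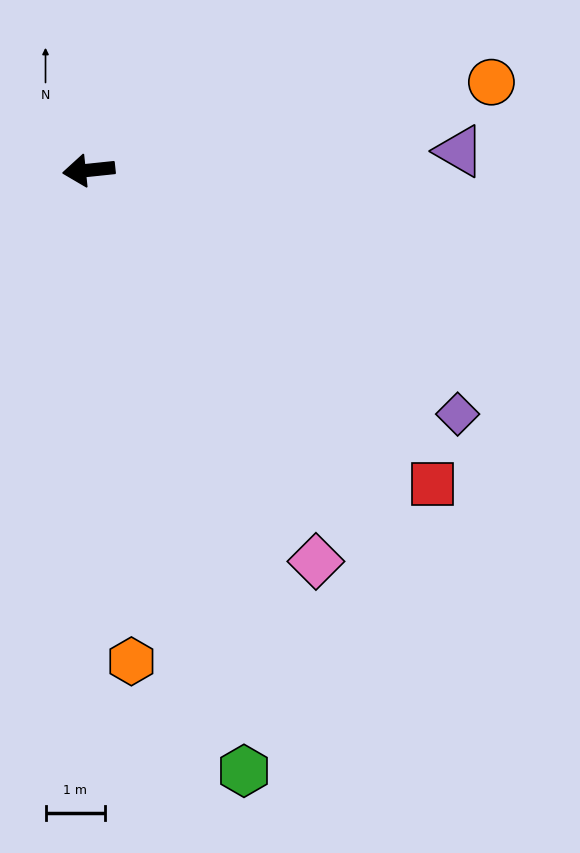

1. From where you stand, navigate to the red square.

turn left 132°, forward 7.9 m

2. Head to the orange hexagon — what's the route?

turn left 89°, forward 8.3 m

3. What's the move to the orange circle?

turn right 174°, forward 7.0 m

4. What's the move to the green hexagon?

turn left 99°, forward 10.5 m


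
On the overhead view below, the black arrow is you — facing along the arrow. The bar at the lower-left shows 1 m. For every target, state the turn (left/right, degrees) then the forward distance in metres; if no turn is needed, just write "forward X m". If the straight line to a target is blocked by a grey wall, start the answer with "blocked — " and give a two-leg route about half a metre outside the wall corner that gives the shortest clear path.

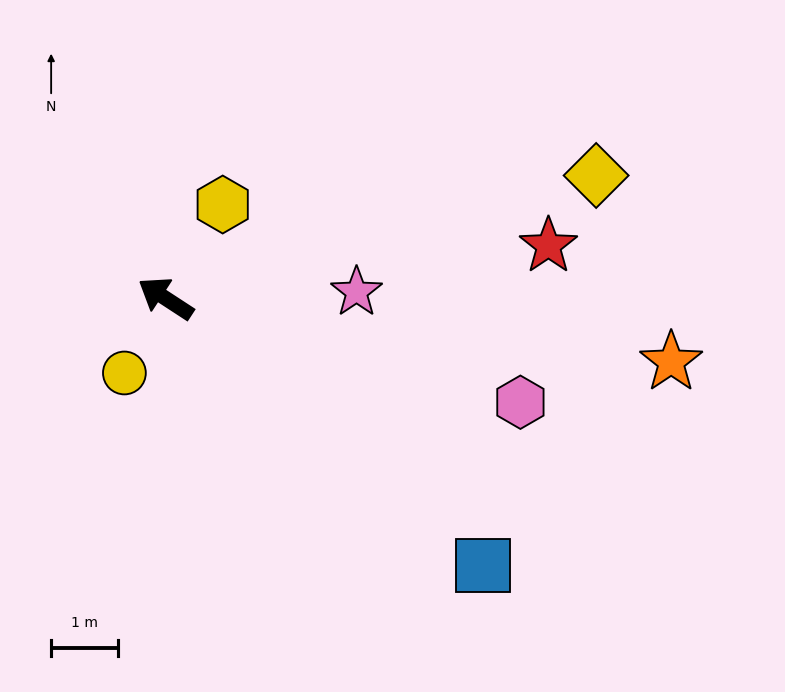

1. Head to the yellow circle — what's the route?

turn left 94°, forward 1.3 m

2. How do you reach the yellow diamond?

turn right 131°, forward 6.7 m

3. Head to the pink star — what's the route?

turn right 145°, forward 2.9 m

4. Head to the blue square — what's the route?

turn left 173°, forward 6.2 m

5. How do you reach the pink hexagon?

turn right 163°, forward 5.5 m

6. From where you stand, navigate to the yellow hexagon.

turn right 88°, forward 1.6 m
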